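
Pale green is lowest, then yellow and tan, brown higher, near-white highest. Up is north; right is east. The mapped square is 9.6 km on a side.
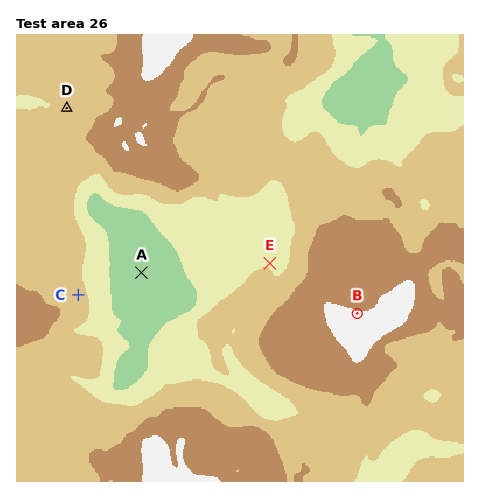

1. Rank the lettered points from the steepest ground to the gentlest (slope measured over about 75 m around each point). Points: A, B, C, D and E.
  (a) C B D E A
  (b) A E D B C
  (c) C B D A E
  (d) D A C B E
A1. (a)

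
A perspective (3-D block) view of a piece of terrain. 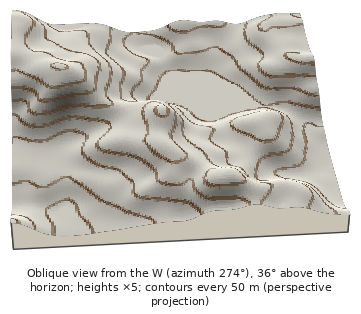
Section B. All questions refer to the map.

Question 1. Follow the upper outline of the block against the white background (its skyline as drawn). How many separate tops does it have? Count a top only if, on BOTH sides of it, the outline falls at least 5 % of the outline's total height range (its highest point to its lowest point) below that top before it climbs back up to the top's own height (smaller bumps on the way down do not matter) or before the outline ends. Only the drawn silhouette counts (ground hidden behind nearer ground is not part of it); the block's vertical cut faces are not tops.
2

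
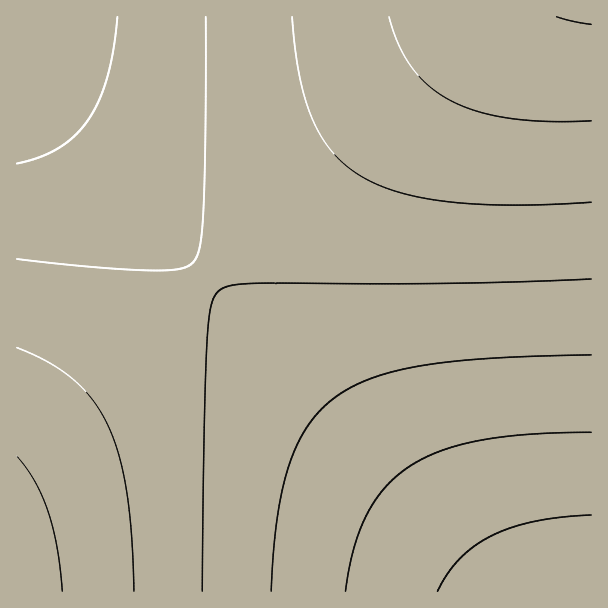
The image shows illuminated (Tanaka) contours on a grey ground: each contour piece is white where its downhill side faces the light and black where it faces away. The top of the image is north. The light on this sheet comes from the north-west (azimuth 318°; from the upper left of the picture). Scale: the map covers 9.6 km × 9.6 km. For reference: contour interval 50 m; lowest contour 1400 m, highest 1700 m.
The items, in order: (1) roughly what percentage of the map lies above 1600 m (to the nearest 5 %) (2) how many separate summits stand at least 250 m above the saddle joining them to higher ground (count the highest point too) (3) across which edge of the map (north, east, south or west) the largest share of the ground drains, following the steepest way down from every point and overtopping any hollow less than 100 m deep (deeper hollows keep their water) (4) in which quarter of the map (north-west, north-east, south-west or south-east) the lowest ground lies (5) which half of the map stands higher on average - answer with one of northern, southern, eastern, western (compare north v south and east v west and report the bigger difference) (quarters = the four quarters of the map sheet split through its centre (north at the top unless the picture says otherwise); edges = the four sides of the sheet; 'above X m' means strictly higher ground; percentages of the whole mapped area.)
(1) Roughly 20 % of the ground is higher than 1600 m.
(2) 1 summit rises at least 250 m above its surroundings.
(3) Most of the ground drains across the southern edge.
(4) The lowest point lies in the south-east quarter of the map.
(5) Taken as a whole, the northern half is higher than the southern.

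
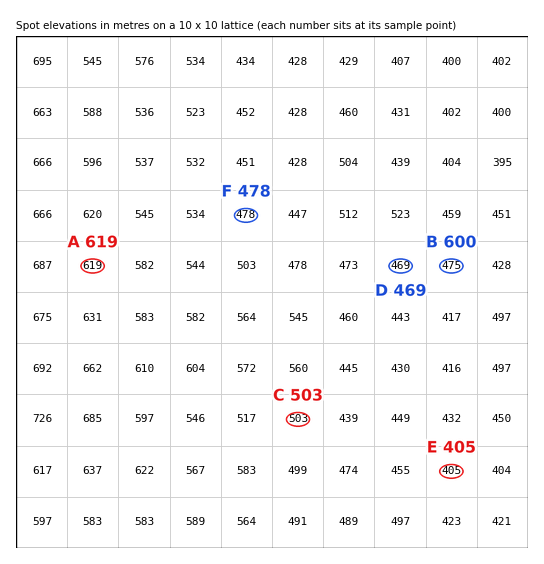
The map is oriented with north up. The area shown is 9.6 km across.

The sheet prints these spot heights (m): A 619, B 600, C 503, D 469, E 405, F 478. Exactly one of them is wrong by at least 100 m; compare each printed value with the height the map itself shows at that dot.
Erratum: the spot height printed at B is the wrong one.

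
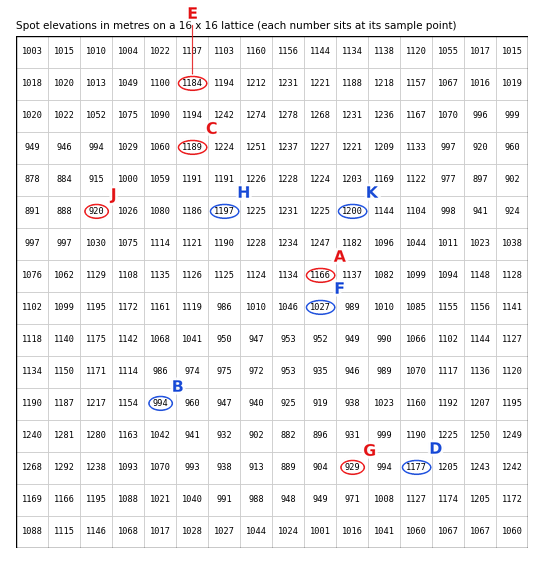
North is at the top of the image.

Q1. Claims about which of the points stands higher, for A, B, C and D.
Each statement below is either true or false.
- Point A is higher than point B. true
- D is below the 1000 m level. false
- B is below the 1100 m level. true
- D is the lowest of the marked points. false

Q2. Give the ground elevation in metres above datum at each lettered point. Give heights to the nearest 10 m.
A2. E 1180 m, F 1030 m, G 930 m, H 1200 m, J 920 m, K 1200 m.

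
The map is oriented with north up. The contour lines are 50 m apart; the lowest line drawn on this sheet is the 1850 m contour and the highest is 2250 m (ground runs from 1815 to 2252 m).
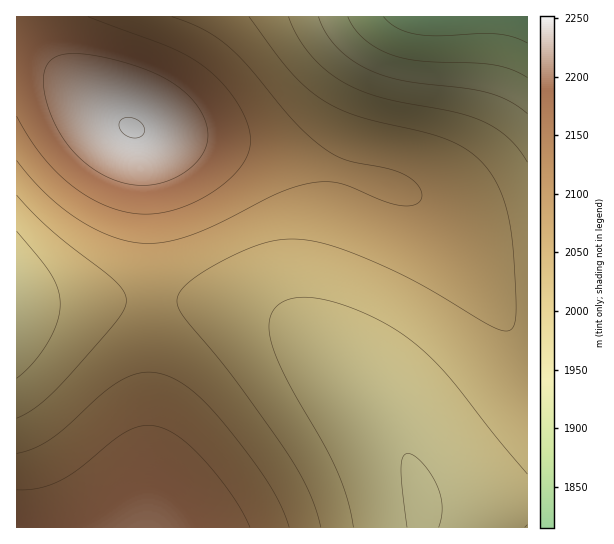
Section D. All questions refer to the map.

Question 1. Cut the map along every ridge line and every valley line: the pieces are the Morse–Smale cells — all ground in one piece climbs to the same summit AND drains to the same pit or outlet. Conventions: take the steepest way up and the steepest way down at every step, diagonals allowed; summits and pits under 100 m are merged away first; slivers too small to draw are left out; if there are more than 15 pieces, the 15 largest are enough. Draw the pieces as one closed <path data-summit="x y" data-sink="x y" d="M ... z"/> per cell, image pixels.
<path data-summit="131 127" data-sink="527 17" d="M527 16l-511 1 1 38 13 1 13 5 67 54 23 13 7 9 5 20 4 44 2 98 67 4 37 6 28 11 32 23 50 48 30 39 24 56 4 19 0 23 105-1z"/><path data-summit="146 527" data-sink="527 17" d="M179 300l-28 1-4 227 276-1 0-22-4-19-24-56-30-39-40-40-35-27-25-12-36-8z"/><path data-summit="146 527" data-sink="17 301" d="M150 300l-134 3 1 225 129 0 2-2z"/><path data-summit="131 127" data-sink="17 301" d="M25 55l-9 0 0 247 134-2 1-66-3-53-4-31-5-16-6-6-28-17-50-42-17-10z"/>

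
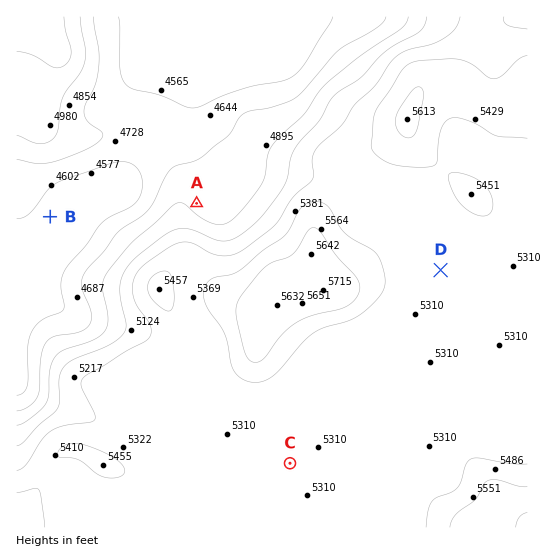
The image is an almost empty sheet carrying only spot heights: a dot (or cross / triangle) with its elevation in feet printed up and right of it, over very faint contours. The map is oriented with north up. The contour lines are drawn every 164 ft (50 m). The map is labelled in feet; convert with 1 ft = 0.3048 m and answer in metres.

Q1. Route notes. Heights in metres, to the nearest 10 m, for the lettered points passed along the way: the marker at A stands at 1490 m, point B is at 1370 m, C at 1620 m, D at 1620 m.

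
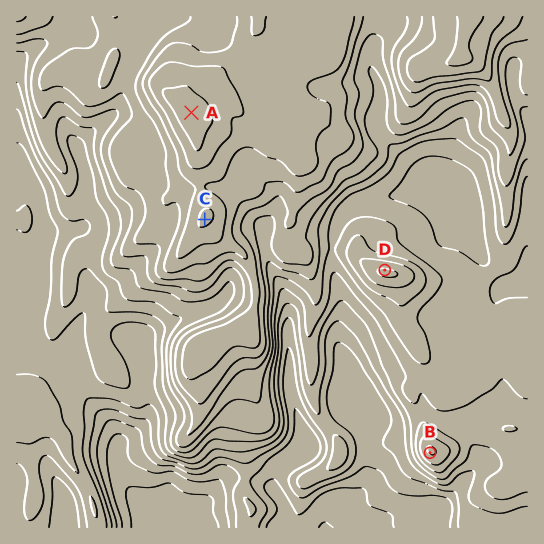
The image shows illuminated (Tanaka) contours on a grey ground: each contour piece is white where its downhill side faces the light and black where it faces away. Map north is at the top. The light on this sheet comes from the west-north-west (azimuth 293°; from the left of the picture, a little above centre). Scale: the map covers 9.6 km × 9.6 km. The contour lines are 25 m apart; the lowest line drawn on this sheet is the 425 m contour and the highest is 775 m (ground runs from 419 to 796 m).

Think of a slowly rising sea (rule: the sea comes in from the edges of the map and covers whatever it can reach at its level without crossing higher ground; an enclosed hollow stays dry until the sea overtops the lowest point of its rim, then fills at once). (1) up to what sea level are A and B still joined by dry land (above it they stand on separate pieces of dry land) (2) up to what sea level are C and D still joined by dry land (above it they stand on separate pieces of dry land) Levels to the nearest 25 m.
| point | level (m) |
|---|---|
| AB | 575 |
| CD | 600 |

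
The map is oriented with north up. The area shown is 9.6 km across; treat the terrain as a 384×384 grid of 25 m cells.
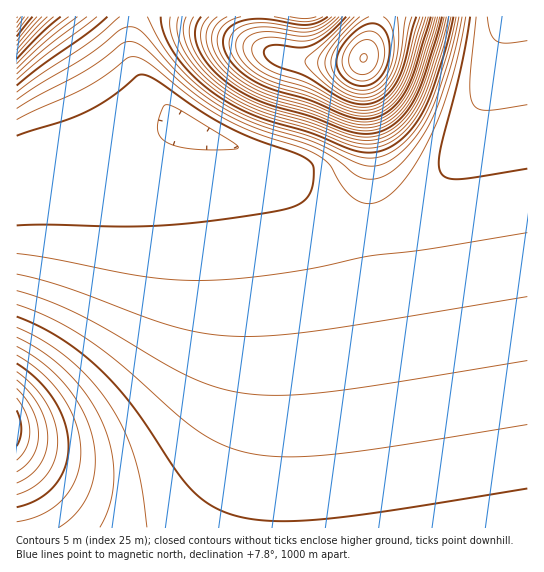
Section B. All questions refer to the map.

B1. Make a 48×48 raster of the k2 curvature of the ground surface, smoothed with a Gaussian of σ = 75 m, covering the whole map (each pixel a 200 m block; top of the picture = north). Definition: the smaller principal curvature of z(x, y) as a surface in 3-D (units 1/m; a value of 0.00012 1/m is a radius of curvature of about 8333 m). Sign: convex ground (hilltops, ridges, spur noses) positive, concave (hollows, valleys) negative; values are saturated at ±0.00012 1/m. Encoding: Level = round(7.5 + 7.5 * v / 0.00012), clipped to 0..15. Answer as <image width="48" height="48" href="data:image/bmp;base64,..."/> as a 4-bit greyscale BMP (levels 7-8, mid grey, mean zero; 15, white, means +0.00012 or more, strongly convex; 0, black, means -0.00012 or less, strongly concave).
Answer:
<image width="48" height="48" href="data:image/bmp;base64,Qk32BAAAAAAAAHYAAAAoAAAAMAAAADAAAAABAAQAAAAAAIAEAAATCwAAEwsAABAAAAAAAAAAAAAAABEREQAiIiIAMzMzAERERABVVVUAZmZmAHd3dwCIiIgAmZmZAKqqqgC7u7sAzMzMAN3d3QDu7u4A////AHd3d3d3d3d3d3d3d3d3d3d3d3d3d3d3d3d3d3d3d3d3d3d3d3d3d3d3d3d3d3d3d3d3d3d3d3d3d3d3d3d3d3d3d3d3d3d3d3d3d3d3d3d3d3d3d3d3d3d3d3d3d3d3d3d3d3d3d3d3d3d3d3d3d3d3d3d3d3d3d3d3d3d3d3d3d3d3d3d3d3d3d3d3d3d3d3d3d3d3d3d3d3d3d3d3d3d3d3d3d3d3d3d3d3d3d3d3d3d3d3d3d3d3d3d3d3d3d3d3d3d3d3d3d3d3d3d3d3d3d3d3d3d3d3d3d3d3d3d3d3d3d3d3d3d3d3d3d3d3d3d3d3d3d3d3d3d3d3d3d3d3d3d3d3d3d3d3d3d3d3d3d3d3d3d3d3d3d3d3d3d3d3d3d3d3d3d3d3d3d3d3d3d3d3d3d3d3d3d2d3d3d3d3d3d3d3d3d3d3d3d3d3d3d3ZmZ3d3d3d3d3d3d3d3d3d3d3d3d3d3d2ZmZ3d3d3d3d3d3d3d3d3d3d3d3d3d3d2ZmZ3d3d3d3d3d3d3d3d3d3d3d3d3d3d2Zmd3d3d3d3d3d3d3d3d3d3d3d3d3d3d2Znd3d3d3d3d3d3d3d3d3d3d3d3d3d3d2Z3d3d3d3d3d3d3d3d3d3d3d3d3d3d3d3d3d3d3d3d3d3d3d3d3d3d3d3d3d3d3d3d3d3d3d3d3d3d3d3d3d3d3d3d3d3d3d3d3d3d3d3d3d3d3d3d3d3d3d3d3d3d3d3d3d3d3d3d3d3d3d3d3d3d3d3d3d3d3d3d3d3d3d3d3d3d3d3d3d3d3d3d3d3d3d3d3d3d3d3d3d3d3d3d3d3d3d3d3d3d3d3d3d3d3d3d3d3d3d3d3d3d3d3d3d3d3d3d3d3d3d3d3d3d3d3d3d3d3d3d3d3d3d3d3d3d3d3d3d3d3d3d3d3d3d3d3d3d3d3d3d3d3d3d3d3d3d3d3d3d3d3d3d3d3d3d3d3d3d3d3d3d3d3d3dmZmZmZ3d3d3d3d3d3d3d3d3d3d3d3d3ZmZmZmZnd3d3d3d3d3d3d3d3d3d3d3d2ZmZmZVVmd3d3d3d3d3d3d3d3d3d3d3ZVQzRFVVVWd3d3d2d3d3d3d3d3d3d3ZCEAAAABIzRFZ3d3d2Z3d3d3d3d3d3ZCAAAAABERERI0Vnd3d2Znd3d3d3d3dkEAAAERIjMzMhATRnd3d1Zmd3d3d3d3UQAAEiM0RFVVUyAANWd3d0VmZ3d3d3djAAESNFZlVniIdkEAJGd3dzVmZnd3d3YgASNFZ4hlV6qqmGIAA1Z3dzRWZmd3d2IRI0VniZhlV6zMuoQAAkZ3dyNVZmZ3djEiNGeJqphkR77t3KYgATV3dxNFZmZnZCI0VniaqphkRq7u3LgwACVndxJFVmZmUzNFZ4maqphTNq7ty6lQABRndxI0VmZmQ0RWZ4maqphSJa3cuodiAANndyI0VWZlNEVWd4maqpdBFJu6mHZ0AAJXdzI0VVZkNEVWd4iZqpdBA4mYdlaGAAFGd0M0RFVUNEVWZ4iZmZcwAmd2VEeXEABGdw=="/>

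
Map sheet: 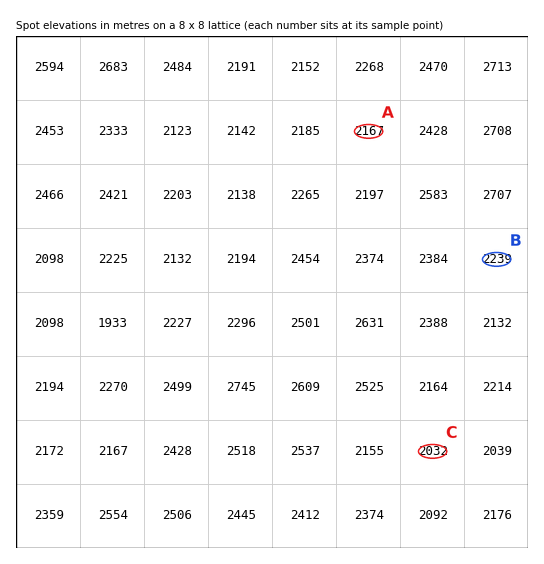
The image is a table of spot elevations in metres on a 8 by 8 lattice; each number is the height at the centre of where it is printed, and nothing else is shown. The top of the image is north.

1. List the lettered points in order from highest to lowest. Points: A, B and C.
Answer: B A C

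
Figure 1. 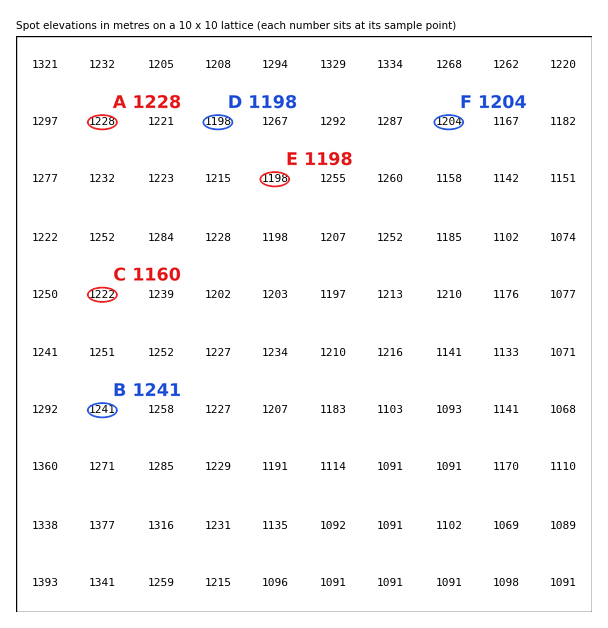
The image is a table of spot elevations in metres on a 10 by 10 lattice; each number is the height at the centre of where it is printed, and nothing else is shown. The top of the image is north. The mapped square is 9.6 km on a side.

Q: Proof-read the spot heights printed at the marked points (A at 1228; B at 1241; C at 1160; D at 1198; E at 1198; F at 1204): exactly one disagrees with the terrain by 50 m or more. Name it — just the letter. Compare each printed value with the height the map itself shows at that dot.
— C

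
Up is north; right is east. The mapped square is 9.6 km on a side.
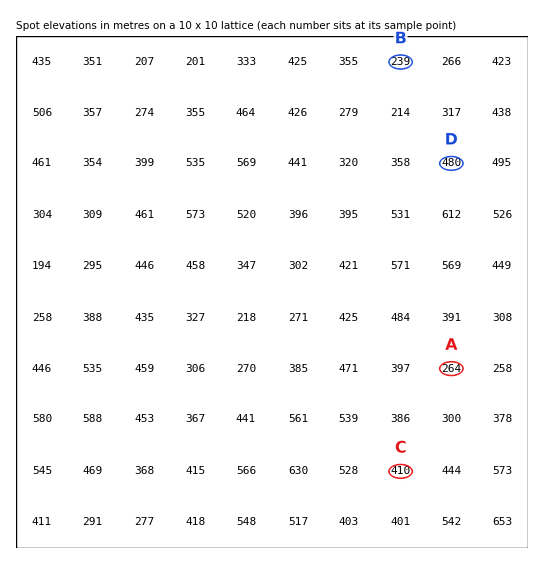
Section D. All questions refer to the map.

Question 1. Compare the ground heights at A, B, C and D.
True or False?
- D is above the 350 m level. True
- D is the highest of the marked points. True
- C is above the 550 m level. False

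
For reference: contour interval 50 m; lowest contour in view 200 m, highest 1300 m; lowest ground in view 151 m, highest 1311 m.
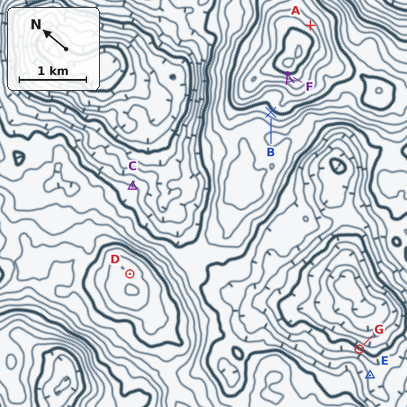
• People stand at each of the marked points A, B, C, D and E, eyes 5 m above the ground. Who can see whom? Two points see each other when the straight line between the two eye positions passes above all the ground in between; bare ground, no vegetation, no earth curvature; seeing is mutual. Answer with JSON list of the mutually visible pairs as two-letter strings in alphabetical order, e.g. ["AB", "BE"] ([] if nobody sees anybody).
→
["BC", "BD", "BE"]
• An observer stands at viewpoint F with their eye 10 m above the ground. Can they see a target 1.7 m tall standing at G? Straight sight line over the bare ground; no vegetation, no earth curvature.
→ yes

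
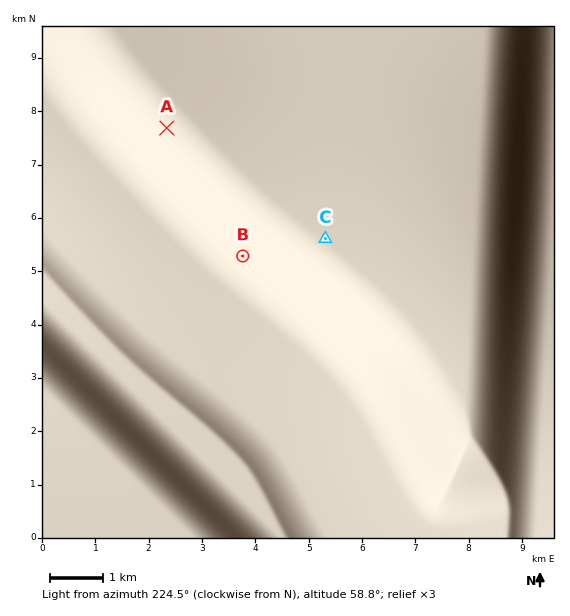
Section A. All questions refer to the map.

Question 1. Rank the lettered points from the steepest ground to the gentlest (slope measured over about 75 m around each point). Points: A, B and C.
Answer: B A C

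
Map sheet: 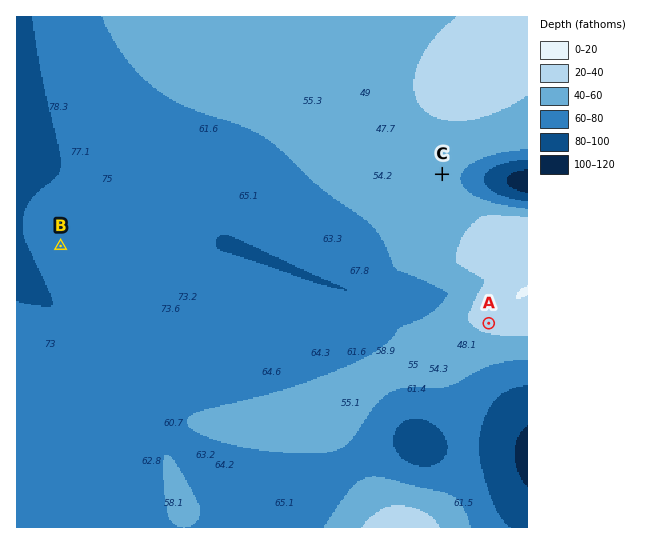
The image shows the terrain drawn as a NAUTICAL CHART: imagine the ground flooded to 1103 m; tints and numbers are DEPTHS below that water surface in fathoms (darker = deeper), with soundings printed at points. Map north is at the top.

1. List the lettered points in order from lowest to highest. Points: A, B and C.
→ B C A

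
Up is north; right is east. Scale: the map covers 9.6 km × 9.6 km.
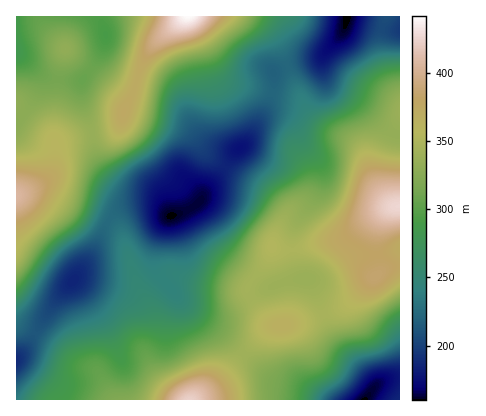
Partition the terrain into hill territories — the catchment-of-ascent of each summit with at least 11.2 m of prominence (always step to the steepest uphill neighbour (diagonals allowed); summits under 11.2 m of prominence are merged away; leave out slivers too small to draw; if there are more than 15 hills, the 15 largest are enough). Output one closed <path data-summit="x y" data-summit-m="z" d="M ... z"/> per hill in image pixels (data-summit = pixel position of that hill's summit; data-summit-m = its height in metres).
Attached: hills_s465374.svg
<path data-summit="400 206" data-summit-m="427" d="M348 18l-6 16-20 22-4 3-32 7-12 6 0 16-4 14-22 38-16 16-34 48-12 7-16 5-6 8-8 22-1 20 6 12 19 22 12 6 22 6 16-2 26-16 24-11 16-4 12 0 8 13 17 46 34 38 7 11 8-6 18-5 0-346-18-1z"/><path data-summit="188 16" data-summit-m="442" d="M400 16l-300 0 6 18-1 10-5 12-19 28 1 16 9 26 6 32 8 12 15 14 36 10 7 8 7 14 16-5 14-9 7-14 13-14 12-18 20-22 18-32 6-31 46-15 20-22 6-16 34 11 18 1z"/><path data-summit="190 400" data-summit-m="424" d="M152 204l-14 0-14 3-10 6-5 7-24 44-31 38-28 46-10 10 0 42 308 0-26-14-18-4-12-6-44-41-20-13-24-22-19-22-6-12 2-24 4-12 9-14-12-10z"/><path data-summit="16 196" data-summit-m="409" d="M30 63l-2 1 11 14 0 8-8 18-15 18 0 236 10-10 28-46 31-38 24-44 5-7 18-8 20-1 18 10-7-12-7-8-36-10-18-18-7-14-4-26-9-26 0-20-32-2z"/><path data-summit="282 326" data-summit-m="367" d="M308 279l-12 0-16 4-58 29-22-3-20-9 24 22 20 13 48 43 26 8 28 14 40 0 8-14-41-48-17-46z"/><path data-summit="66 48" data-summit-m="332" d="M100 16l-84 0 0 36 34 26 30 3 17-21 8-16 1-10z"/>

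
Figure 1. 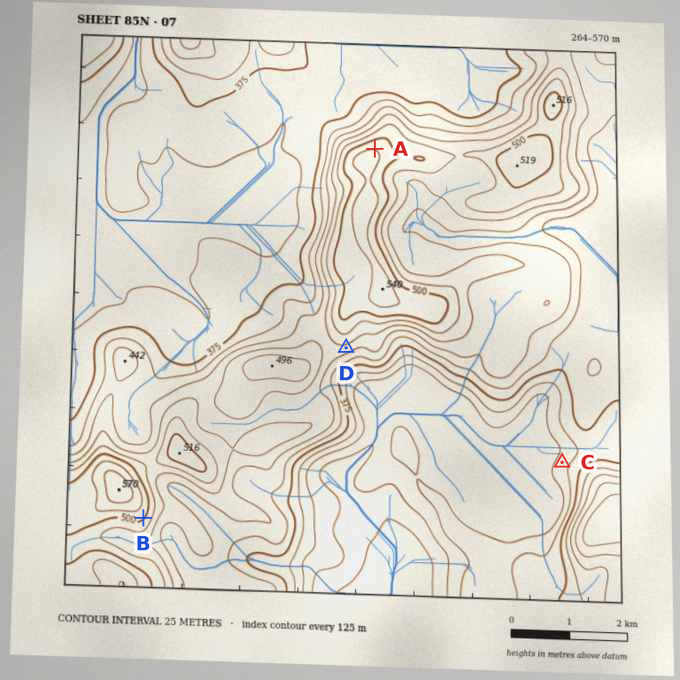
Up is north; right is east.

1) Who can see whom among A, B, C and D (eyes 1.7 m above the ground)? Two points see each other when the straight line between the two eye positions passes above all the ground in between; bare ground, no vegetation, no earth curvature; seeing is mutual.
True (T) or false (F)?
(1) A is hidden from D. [T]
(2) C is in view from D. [T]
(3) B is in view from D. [F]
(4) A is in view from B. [F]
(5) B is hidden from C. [F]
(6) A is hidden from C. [T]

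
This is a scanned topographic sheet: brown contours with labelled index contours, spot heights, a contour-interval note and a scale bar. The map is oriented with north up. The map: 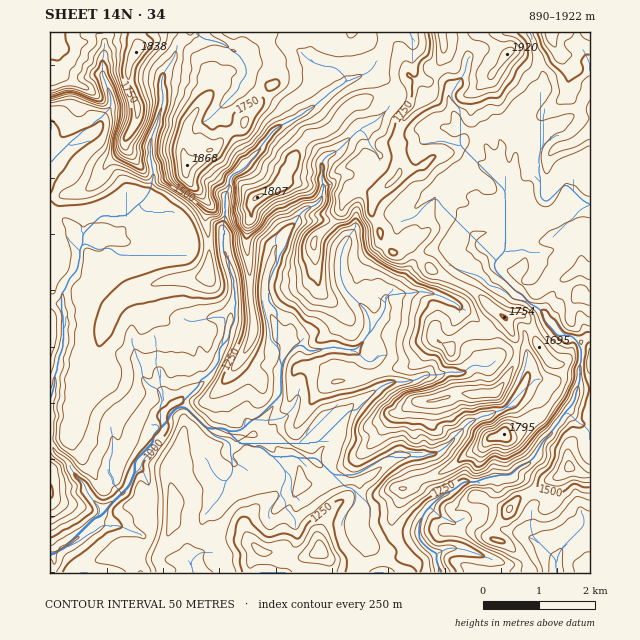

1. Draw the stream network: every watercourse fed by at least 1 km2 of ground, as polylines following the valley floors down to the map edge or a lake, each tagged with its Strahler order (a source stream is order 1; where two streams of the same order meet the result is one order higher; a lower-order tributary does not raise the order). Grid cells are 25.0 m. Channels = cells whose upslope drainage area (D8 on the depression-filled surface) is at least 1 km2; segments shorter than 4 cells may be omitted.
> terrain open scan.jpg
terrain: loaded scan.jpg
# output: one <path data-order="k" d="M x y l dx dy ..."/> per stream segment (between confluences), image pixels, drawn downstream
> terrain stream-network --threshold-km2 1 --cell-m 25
<path data-order="1" d="M560 551l-3 6 0 4-1 1 0 10"/><path data-order="1" d="M356 520l0-3 3-3 1-4 2 0 0-8-2-2 0-17-3 0-4-2"/><path data-order="3" d="M121 495l-19 15 0 4-15 17-1 0-13 12-6 2-3 0-11 10-3 0"/><path data-order="1" d="M114 485l7 7 0 3"/><path data-order="1" d="M226 481l6-6 0-4 1-2 0-7-5-5 0-6 8-8 0-3-3-3"/><path data-order="2" d="M353 481l-11 0-2-2-7 0 0-1-11-12-3 0-5-2-9-9"/><path data-order="2" d="M305 455l-5-3-7-5-3 0-6-3-3-3-5-3-12 0-5-3-12 0"/><path data-order="3" d="M233 437l-2-2-5 0-1-1-7 0-2-1-2 0-31-31-7 0"/><path data-order="3" d="M247 435l-1 2-13 0"/><path data-order="3" d="M171 405l-5 5-2 7-1 2 1 2 0 9-1 3-23 25 0 1-2 3 0 4-6 6-1 7-3 4-2 6-5 6"/><path data-order="1" d="M508 405l0 1-4 4-4 0-12 6-5 0-7 4-6 1-25 27-10 6-14 0-2 1-18 0-21 13-6 6-5 1-5 3-4 0-1 1-6 2"/><path data-order="3" d="M176 402l-2 0-3 3"/><path data-order="1" d="M143 376l0 3 6 6 4 3 3 0 15 15 0 2"/><path data-order="1" d="M457 372l-11 0-6 3-15 0-10 6-7 0-1 1-16 0-10 4-15 11-11 6-19 17-4 8 0 10-4 6-7 6 0 1-7 4-9 0"/><path data-order="2" d="M285 352l-4 7-1 9-2 1 0 27-1 1 0 3-11 16 0 1-10 11 0 2-9 5"/><path data-order="2" d="M371 328l-8 15-7 7-11 0-2-2-7 0-1-1-3 0-1 1-7 0-2 2-6 0-1 1-7 0-8-8-7 0-8 9"/><path data-order="1" d="M425 292l-10 0-1 1-14 0-2 2-8 0-5 4 0 10-4 8-8 9-2 2"/><path data-order="1" d="M340 265l0 11 2 2 0 4 4 8 20 20 3 6 0 3 2 4 0 5"/><path data-order="1" d="M142 241l-18 0-5-3-14 0"/><path data-order="2" d="M105 238l-3 0-5 3-7 0-2-1-2 1-8 0 0 4-1 2 0 15-1 2-2 11-8 8-3 6 0 10-1 1 0 7 2 5 0 32-1 1-1 7-3 5 0 11-4 7 0 11-2 2 0 4-1 1-2 6"/><path data-order="1" d="M516 227l-1-8-3-6-3 0"/><path data-order="3" d="M501 220l-10 11-13 3-5 6 0 5 1 3 13 13 0 3 1 1 2 6 28 28 7 1 6 5 7 2 8 9 4 7 2 0 4 4 3 6 5 5 10 0 2 2 2 0 3 3-1 39-2 1 0 5-1 1-1 8-3 6-3 3 0 3-6 5-2 6-2 0 0 1-6 6-2 6-10 10-3 5-1 7-9 9-11 5-3 3-3 6-22 0-2 1-5 0-5 3-15 0-6 6-19 11-13 13-7 15 0 8 4 8 14 12 0 6 2 1 0 3 1 1 1 6"/><path data-order="2" d="M509 213l-8 7"/><path data-order="1" d="M563 212l-6 4-17 0-5-3-11-10-5 0-10 10"/><path data-order="2" d="M515 200l-11 12 0 2-3 6"/><path data-order="1" d="M431 190l11-12 1 0 10-9 3-1 7 0 11-6 4 0 3 3 6 1 1 2 7 0 6 6"/><path data-order="2" d="M501 174l0 2 1 2 0 3 2 1 1 6 10 9 0 3"/><path data-order="2" d="M500 169l1 2 0 3"/><path data-order="1" d="M516 154l-1 3 0 15-1 2 0 21 2 2-1 3"/><path data-order="1" d="M360 130l-1 0-21 21-10 4-6 6 0 22 2 2 0 5-2 2 0 5-1 3-6 6-7 1-8 7-3 7-12 12-2 7-10 10 0 8-6 11-1 12-2 1 0 13 2 1 1 11 9 16 1 8 7 7 1 3 0 11"/><path data-order="1" d="M533 99l-5 6-7 4-7 7-3 1-2 3-7 7-2 6 0 8 1 2 0 9-1 2 0 15"/><path data-order="1" d="M449 92l0 8 3 5 0 4 1 1 1 6 12 14 4 1 17 16 3 7 7 7 0 5 3 3"/><path data-order="1" d="M242 83l4-4 0-12-6-10-7-7-2 0-5-5-5-2-9-2-1-1-6 0-5-4-6 0-3 2-8 0-5 5-4 15-11 16 0 4-1 1 1 24-1 2-2 8-1 1-2 10-2 4 0 3-3 5 0 4-2 1 0 20 2 1 0 4 1 2 0 11-1 2 0 5-2 2 0 2-4 7-8 9-2 4-5 7-2 4-8 9 0 1-6 6-8 0-2 1"/><path data-order="1" d="M346 82l-6 4-4 2-21 18-1 0-12 8-26 14-12 13-2 6-7 7 0 1-2 0-4 4 0 2-2 0-16 15-2 3 0 10-4 6 0 25-1 1 1 31 1 2 2 8 4 9 0 3 1 1 0 6 2 1 0 20-2 1-1 9-1 1 0 8-3 5 0 5-2 2-1 11-17 34-11 11-10 4-7 7-3 0-1 2"/><path data-order="1" d="M102 75l5 10 0 3 2 4 0 3 2 1 0 11-9 9-1 8-8 9-9 3-10 7-3 0-2 2-2 0-14 14-3 0"/>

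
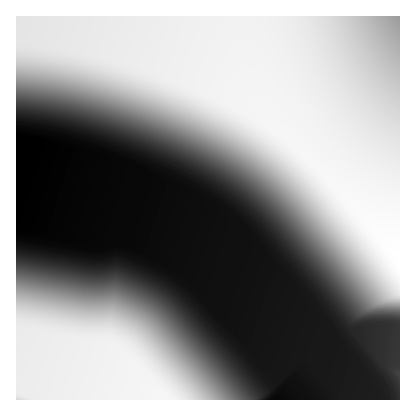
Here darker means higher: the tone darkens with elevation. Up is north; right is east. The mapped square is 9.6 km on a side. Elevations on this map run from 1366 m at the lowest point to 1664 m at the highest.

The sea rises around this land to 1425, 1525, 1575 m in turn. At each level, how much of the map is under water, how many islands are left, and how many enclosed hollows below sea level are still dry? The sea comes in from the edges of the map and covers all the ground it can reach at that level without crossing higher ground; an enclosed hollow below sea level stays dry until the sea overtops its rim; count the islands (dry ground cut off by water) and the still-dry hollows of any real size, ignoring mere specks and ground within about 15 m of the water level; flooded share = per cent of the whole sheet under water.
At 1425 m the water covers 40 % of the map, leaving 0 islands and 0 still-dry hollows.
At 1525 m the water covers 54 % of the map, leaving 0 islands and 0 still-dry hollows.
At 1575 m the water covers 59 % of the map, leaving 0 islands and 0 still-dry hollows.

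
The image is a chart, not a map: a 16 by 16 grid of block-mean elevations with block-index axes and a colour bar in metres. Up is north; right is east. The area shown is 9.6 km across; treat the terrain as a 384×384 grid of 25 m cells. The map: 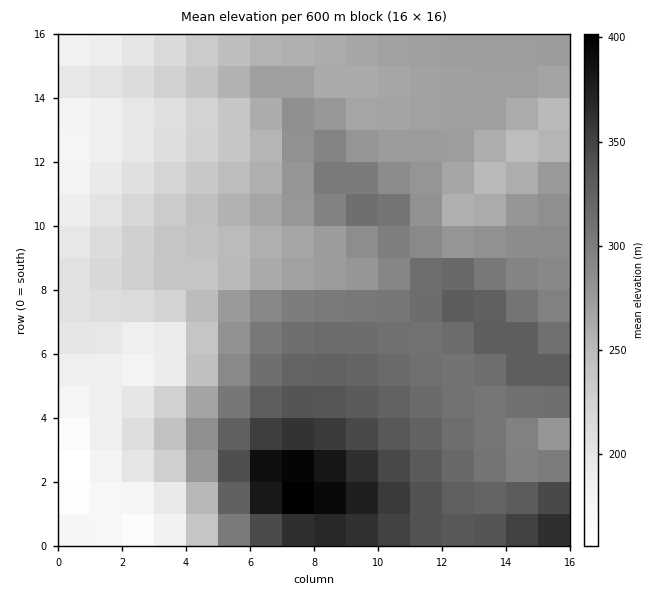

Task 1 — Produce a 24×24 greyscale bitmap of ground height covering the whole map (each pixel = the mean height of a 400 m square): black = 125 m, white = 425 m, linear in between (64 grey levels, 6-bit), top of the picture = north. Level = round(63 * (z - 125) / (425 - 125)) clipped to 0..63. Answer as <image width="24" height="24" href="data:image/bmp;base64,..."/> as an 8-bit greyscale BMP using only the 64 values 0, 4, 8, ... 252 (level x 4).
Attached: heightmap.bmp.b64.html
<image width="24" height="24" href="data:image/bmp;base64,Qk12BgAAAAAAADYEAAAoAAAAGAAAABgAAAABAAgAAAAAAEACAAATCwAAEwsAAAABAAAAAAAAAAAAAAEBAQACAgIAAwMDAAQEBAAFBQUABgYGAAcHBwAICAgACQkJAAoKCgALCwsADAwMAA0NDQAODg4ADw8PABAQEAAREREAEhISABMTEwAUFBQAFRUVABYWFgAXFxcAGBgYABkZGQAaGhoAGxsbABwcHAAdHR0AHh4eAB8fHwAgICAAISEhACIiIgAjIyMAJCQkACUlJQAmJiYAJycnACgoKAApKSkAKioqACsrKwAsLCwALS0tAC4uLgAvLy8AMDAwADExMQAyMjIAMzMzADQ0NAA1NTUANjY2ADc3NwA4ODgAOTk5ADo6OgA7OzsAPDw8AD09PQA+Pj4APz8/AEBAQABBQUEAQkJCAENDQwBEREQARUVFAEZGRgBHR0cASEhIAElJSQBKSkoAS0tLAExMTABNTU0ATk5OAE9PTwBQUFAAUVFRAFJSUgBTU1MAVFRUAFVVVQBWVlYAV1dXAFhYWABZWVkAWlpaAFtbWwBcXFwAXV1dAF5eXgBfX18AYGBgAGFhYQBiYmIAY2NjAGRkZABlZWUAZmZmAGdnZwBoaGgAaWlpAGpqagBra2sAbGxsAG1tbQBubm4Ab29vAHBwcABxcXEAcnJyAHNzcwB0dHQAdXV1AHZ2dgB3d3cAeHh4AHl5eQB6enoAe3t7AHx8fAB9fX0Afn5+AH9/fwCAgIAAgYGBAIKCggCDg4MAhISEAIWFhQCGhoYAh4eHAIiIiACJiYkAioqKAIuLiwCMjIwAjY2NAI6OjgCPj48AkJCQAJGRkQCSkpIAk5OTAJSUlACVlZUAlpaWAJeXlwCYmJgAmZmZAJqamgCbm5sAnJycAJ2dnQCenp4An5+fAKCgoAChoaEAoqKiAKOjowCkpKQApaWlAKampgCnp6cAqKioAKmpqQCqqqoAq6urAKysrACtra0Arq6uAK+vrwCwsLAAsbGxALKysgCzs7MAtLS0ALW1tQC2trYAt7e3ALi4uAC5ubkAurq6ALu7uwC8vLwAvb29AL6+vgC/v78AwMDAAMHBwQDCwsIAw8PDAMTExADFxcUAxsbGAMfHxwDIyMgAycnJAMrKygDLy8sAzMzMAM3NzQDOzs4Az8/PANDQ0ADR0dEA0tLSANPT0wDU1NQA1dXVANbW1gDX19cA2NjYANnZ2QDa2toA29vbANzc3ADd3d0A3t7eAN/f3wDg4OAA4eHhAOLi4gDj4+MA5OTkAOXl5QDm5uYA5+fnAOjo6ADp6ekA6urqAOvr6wDs7OwA7e3tAO7u7gDv7+8A8PDwAPHx8QDy8vIA8/PzAPT09AD19fUA9vb2APf39wD4+PgA+fn5APr6+gD7+/sA/Pz8AP39/QD+/v4A////ACwsJCAgNFh8nLDAxMjIxLy4tLCwtLzIzCQoJCQkOFiAqMDU3NzUzMS8tKysrLS8xBgkLCw0RGSMtNjs7Ojc0MS4sKikpKiwuBQkMDhEWHScwODs6ODUyMC0rKSgmJSUoBgoNERUZICcuMzU1NDIwLiwqKCcmIyAfBwsOERUaICUrLjAwMC8tLCopKCcmJSMhCQwOEBMXHSMoKy0tLSwrKikoJyYmJicmDA0NDQ4TGiAlKCorKysqKSgoJyYnKCoqDg4NCwoOFh4jJygpKSkpKCgnJycoKywqDxAPDQsOFh0iJScoKCgoKCcnJykrLConEBEREBASGB0iJCYnJycnJycnKSsrKSclERITExQWGR0gIiMkJSUlJScpKyspJiQjERIUFRcYGBkcHh8gICEhIyYpKigmJCMjEBIUFRcYFxcZGxwdHR4fIiQlJSQjIyIiDxETFRcYGRobHB4fICEkJSQhHx8hIiIiDQ8RExUXGRscHh8gIyYoJyQgHBweICEiDA4QEhQWGBobHR4hJCcnJSIgHRsbHiAhCw0PEBIUFhgaGx4hJSYkIiEgHxwaGx4gCgwODxETFRcYGh4iJCMgHx8fHx4bGRocCgwNDxASFBYYGh4iIiAeHh8fHx8dGxoaDA0ODxESFBYZHCAiIB4dHh4eHx8fHhwaDw8QEhMVFxkcHiAfHh0dHR4eHh8fHx4dDxAREhQWGBocHR0dHB0dHh4eHx8fHx8fCwsNDhATFRcZGhscHR0eHx8fHx8fHx8fA=="/>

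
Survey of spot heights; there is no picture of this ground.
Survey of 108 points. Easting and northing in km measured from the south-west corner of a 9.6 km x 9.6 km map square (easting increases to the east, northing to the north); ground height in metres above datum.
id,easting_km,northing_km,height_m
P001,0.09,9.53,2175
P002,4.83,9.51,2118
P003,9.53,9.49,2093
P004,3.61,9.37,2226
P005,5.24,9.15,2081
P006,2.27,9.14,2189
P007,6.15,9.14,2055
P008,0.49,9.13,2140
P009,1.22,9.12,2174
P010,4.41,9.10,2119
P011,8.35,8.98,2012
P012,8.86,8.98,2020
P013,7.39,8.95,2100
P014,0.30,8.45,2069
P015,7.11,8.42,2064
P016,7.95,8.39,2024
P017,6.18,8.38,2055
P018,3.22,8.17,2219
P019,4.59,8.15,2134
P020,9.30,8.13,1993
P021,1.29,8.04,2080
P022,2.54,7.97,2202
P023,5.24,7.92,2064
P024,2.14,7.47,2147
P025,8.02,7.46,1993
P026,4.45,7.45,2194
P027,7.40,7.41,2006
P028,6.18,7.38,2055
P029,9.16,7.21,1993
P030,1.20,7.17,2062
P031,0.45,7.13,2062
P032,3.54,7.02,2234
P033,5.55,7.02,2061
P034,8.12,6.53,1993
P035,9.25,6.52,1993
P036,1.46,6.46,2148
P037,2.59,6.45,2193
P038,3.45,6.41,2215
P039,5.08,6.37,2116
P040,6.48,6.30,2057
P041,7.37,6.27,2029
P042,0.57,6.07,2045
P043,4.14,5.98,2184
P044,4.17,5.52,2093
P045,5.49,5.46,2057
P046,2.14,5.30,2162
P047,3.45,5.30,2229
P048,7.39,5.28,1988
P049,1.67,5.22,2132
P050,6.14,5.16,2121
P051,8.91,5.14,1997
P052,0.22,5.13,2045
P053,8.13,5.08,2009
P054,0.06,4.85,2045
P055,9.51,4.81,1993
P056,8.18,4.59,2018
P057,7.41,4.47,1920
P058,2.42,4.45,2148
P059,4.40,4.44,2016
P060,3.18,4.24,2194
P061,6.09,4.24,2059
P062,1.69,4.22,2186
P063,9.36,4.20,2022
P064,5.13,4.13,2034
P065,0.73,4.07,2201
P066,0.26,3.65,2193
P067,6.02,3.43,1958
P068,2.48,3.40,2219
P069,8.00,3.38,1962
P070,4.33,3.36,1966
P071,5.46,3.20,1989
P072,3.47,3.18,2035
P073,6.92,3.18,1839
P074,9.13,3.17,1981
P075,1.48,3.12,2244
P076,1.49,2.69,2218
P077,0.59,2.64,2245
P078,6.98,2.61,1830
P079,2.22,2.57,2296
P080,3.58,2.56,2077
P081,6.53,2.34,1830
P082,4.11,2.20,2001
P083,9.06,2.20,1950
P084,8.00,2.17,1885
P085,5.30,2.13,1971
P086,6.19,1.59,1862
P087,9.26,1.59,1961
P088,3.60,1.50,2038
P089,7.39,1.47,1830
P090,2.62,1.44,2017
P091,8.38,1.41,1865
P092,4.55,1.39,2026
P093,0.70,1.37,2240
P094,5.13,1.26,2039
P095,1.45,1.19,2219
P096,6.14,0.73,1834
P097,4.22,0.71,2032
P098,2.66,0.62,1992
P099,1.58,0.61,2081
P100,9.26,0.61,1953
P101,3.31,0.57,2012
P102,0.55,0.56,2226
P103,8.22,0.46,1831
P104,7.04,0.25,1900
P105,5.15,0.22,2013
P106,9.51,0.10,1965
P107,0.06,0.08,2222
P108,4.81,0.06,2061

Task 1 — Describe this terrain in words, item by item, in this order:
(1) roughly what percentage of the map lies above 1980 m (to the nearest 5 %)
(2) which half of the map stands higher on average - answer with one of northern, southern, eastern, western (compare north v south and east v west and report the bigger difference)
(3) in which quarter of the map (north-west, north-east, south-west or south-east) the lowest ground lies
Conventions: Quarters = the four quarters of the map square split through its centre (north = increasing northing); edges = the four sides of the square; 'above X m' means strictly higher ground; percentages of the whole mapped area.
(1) Roughly 80 % of the ground is higher than 1980 m.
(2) Taken as a whole, the western half is higher than the eastern.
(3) Look to the south-east quarter for the lowest ground.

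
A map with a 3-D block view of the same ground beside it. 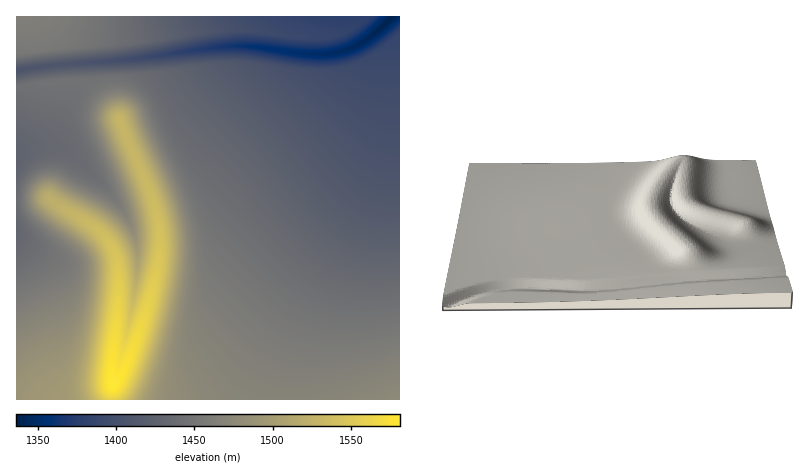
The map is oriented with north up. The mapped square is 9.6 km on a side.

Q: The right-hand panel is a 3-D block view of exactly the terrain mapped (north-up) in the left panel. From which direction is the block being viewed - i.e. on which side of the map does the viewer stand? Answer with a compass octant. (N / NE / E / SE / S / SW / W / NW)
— N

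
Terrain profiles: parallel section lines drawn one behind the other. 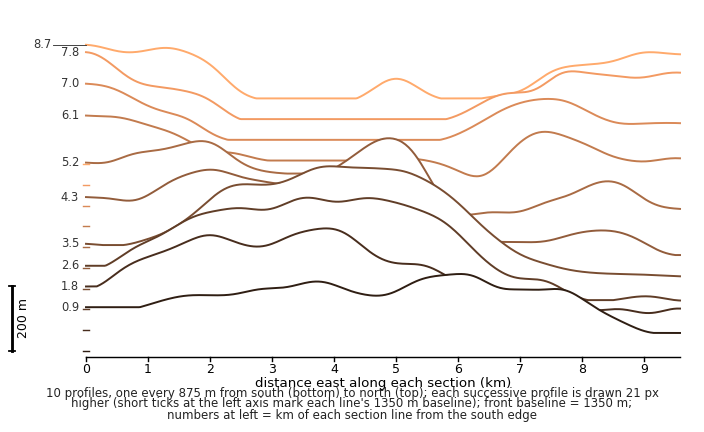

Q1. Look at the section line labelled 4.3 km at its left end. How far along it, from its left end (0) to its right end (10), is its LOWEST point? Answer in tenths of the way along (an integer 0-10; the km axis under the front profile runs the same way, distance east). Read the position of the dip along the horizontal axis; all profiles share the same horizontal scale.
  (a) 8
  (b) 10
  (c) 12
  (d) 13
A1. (b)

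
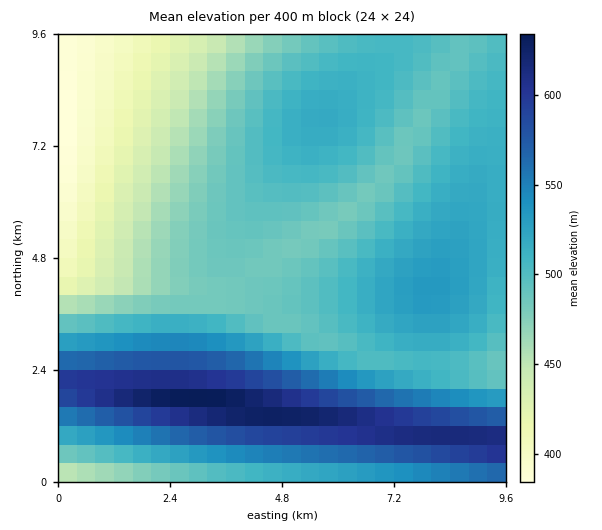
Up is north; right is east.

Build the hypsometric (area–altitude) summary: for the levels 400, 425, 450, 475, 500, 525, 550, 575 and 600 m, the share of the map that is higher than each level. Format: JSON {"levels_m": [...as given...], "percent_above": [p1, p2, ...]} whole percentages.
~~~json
{"levels_m": [400, 425, 450, 475, 500, 525, 550, 575, 600], "percent_above": [96, 91, 86, 79, 55, 27, 19, 13, 7]}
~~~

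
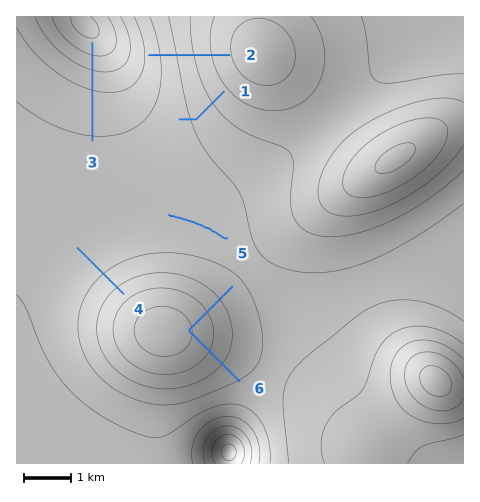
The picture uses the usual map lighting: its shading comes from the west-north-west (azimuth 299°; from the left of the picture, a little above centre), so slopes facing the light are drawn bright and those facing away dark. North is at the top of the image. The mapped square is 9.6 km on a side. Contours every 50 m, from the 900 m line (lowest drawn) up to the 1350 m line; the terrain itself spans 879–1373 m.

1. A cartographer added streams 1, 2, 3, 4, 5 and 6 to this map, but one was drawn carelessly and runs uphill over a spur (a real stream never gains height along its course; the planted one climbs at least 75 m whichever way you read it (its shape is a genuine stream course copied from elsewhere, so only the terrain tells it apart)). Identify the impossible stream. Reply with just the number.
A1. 6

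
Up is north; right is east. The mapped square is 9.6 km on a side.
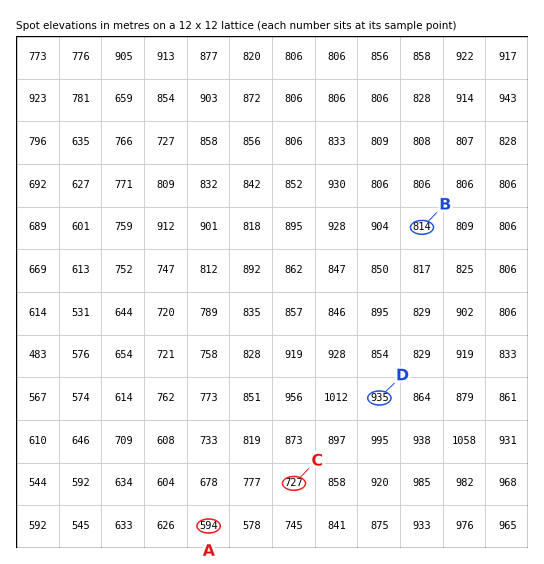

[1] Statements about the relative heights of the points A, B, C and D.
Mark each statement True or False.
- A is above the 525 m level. True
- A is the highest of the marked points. False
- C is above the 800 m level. False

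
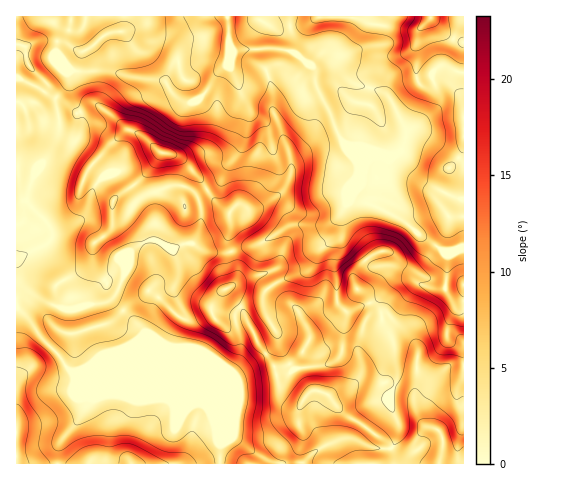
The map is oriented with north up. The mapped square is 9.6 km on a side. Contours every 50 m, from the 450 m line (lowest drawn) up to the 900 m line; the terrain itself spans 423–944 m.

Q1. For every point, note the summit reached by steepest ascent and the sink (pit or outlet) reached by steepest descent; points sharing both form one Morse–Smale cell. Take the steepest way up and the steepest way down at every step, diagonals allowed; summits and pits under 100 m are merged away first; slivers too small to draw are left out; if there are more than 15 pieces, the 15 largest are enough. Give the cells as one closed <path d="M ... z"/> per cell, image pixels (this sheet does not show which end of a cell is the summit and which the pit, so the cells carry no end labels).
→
<path d="M290 16l-274 1 0 290 13 12 13 20 16 15 13 18 13-4 33 0 85 35 7 7 7 15 1 10 3 7 1 22 242 0 0-216-19 4-45-34-25-13-20-7-2-2 2-11-12 28-14 11-36 1-34 20-30 8-21-1-14-8-8 0-12 5-14-8-9-1-11 5-7 6-8 15-34-44-10-1-6 2 11-8 7-23 12-17-29-23-9 0-20 7 8-8 17-7 9-12 1-17-9-18-4-19 2-7 41 0 23 7 28 2 17 19 7 3 7 0 11-7 12-20 11-9 2-6 4 14 10 8 7 0 23-9 8 0 11 4 6-1 10-13-16-11 2-13-4-11z"/><path d="M229 60l-2 6-11 9-12 20-11 7-7 0-7-3-17-19-28-2-23-7-41 0-2 2 4 24 9 18-1 17-9 12-17 7-6 7 18-6 9 0 29 23-10 12-7 23-8 11 9 0 7 6 29 39 6-13 9-8 11-5 9 1 14 8 12-5 8 0 14 8 21 1 30-8 34-20 36-1 9-6 7-9 14-35 0-12-7-15-9-7-5-8-6-17-15-30-2-17-6-4-10 12-4 1-21-4-23 9-7 0-10-8z"/><path d="M463 16l-173 1 0 11 4 11-2 13 2 1 15 12 14-12 10 3 16 24 8 5 29 9 20 35-3 18-6 7-15 0-24-8-8 0 9 22-5 12-2 16 47 22 45 34 8 0 12-4z"/><path d="M17 308l0 156 203-1 0-21-3-7-1-10-7-15-7-7-85-35-33 0-13 4-13-18-16-15-13-20z"/><path d="M327 53l-6 1-10 12 4 4 0 10 3 11 13 24 11 25 7 6 9 0 24 8 17-2 5-8 2-15-18-33-9-5-22-6-8-5-6-7-6-13z"/>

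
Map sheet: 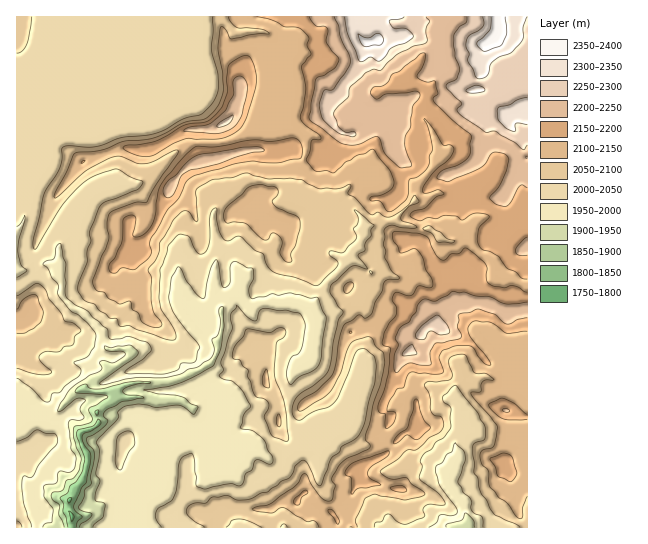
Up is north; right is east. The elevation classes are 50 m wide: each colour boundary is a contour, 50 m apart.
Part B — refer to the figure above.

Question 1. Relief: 1790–2390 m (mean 2090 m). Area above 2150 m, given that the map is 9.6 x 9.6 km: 22.4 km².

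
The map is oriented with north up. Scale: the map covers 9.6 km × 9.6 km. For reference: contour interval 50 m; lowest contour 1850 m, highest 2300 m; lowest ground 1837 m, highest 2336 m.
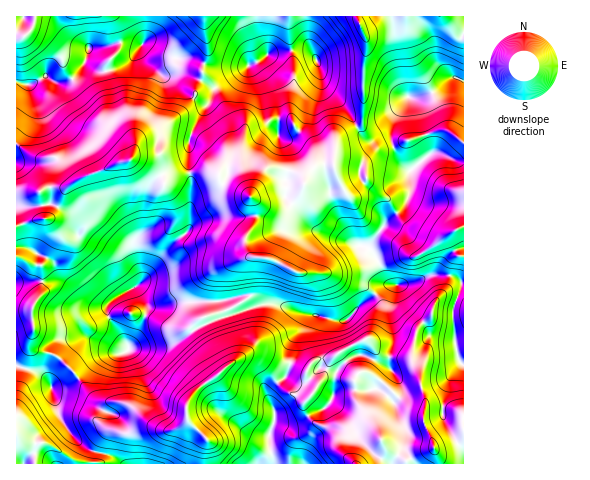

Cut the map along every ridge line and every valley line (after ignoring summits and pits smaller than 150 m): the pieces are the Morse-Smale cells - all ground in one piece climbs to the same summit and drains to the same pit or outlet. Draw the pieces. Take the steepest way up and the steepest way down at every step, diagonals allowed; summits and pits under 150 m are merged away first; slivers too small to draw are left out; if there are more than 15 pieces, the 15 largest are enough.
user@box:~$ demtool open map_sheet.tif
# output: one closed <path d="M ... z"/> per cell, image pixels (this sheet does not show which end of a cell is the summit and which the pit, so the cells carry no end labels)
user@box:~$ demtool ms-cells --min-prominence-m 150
<path d="M448 275l-17 0-25 9-21 2-13 11-11 7-15 16-12 0-19-5-7 0-30-11-15 0-8 2-7-10-9 0-21 6-38 0-18 4-11 0-17-19-18 10-9 9 0 7 5 10 16 24-3 5-5 1-26-14-11-1-13 7-19 23-2 6 1 10-12-12-22-5 0 96 447 1 1-180-5-6z"/><path d="M356 127l-19 11-4 26-17 1-10 10-1 7-1-3-9-7-26-4-7 6-12 23-27-13-5-9-8-3-39 3-7 4-3-6-9-9-14-6-18 4-16 8-19 6-19 12-20 0-7 4-22 0-1 173 24 8 9 9 0-8 2-6 19-23 13-7 11 1 26 14 5-1 3-5-16-24-5-10 0-7 9-9 18-10 17 19 11 0 18-4 38 0 21-6 9 0 7 10 8-2 15 0 26 10 30 6 12 0 3-2 12-14 11-7 11-10 6-2-5-8-6-17-12-12 5-3 15-24 18-14 6-14 0-22-8-6-8-15-4-12 2-9-18 11-6 0z"/><path d="M139 49l-12 15-14 6-11 2-18-9-6 11-12 8-11 0-9-6-17 9-13-2 1 109 22 0 7-4 20 0 19-12 19-6 16-8 18-4 14 6 9 9 3 6 7-4 39-3 8 3 5 9 27 13 12-23 7-6 26 4 9 7 1 3 1-7 10-10 17-1 4-26 20-12-14-22-19-19-6-22-3-7-8-6-37 3-52 33-5 1-32-15-13 4-8-2-18-15z"/><path d="M456 78l-7 1-10 11-9 4-12 4-9-2-16 27-3 15 10 23 10 10 0 22-6 14-18 14-15 24-5 3 12 12 7 19 5 5 16 0 25-9 23 1 10 7 0-201z"/><path d="M306 16l-161 0 1 23-6 9-13-5-38 5-4 14 12 9 12 0 18-7 12-15 3 10 20 17 19-4 35 15 54-34 37-3 6 4-5-14z"/><path d="M463 16l-105 1 8 21 1 10-3 15-2 59-5 5 8 11 9 2 15-8 6-16 14-20 9 2 12-4 9-4 13-12 12 3z"/><path d="M144 16l-109 0-3 12-7 8-9 3 0 43 13 3 17-9 9 6 11 0 12-8 8-14 3-12 19-2 8-3 11 0 13 3 6-7z"/><path d="M357 16l-51 1 2 23 10 23 5 20 24 27 9 16 5-2 1-2 2-59 3-15-1-10z"/><path d="M34 16l-18 1 1 21 8-2 7-8z"/>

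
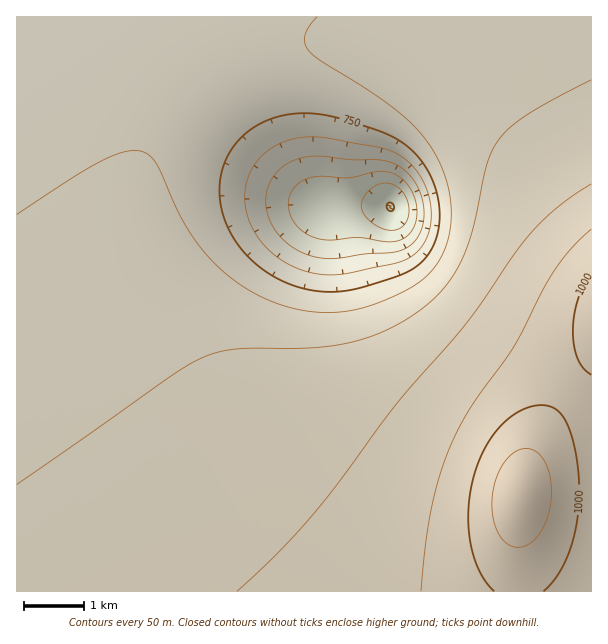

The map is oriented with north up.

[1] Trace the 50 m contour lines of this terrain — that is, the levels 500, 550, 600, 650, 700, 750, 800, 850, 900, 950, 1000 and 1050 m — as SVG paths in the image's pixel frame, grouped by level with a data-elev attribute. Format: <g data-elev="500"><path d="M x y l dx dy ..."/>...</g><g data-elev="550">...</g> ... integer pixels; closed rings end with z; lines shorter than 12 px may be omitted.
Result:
<g data-elev="500"><path d="M389 211l-2-5 0-2 3-2 3 2 1 5-2 2z"/></g><g data-elev="550"><path d="M387 230l-9-3-8-6-6-6-3-8 2-7 6-9 8-6 7-2 9 2 8 5 5 8 3 11-1 9-4 7-8 5z"/></g><g data-elev="600"><path d="M387 242l-28-5-33 3-17-5-11-8-7-11-3-12 3-12 9-10 14-5 36 1 30-7 9 1 7 3 9 7 8 11 4 13 0 12-4 10-6 8-9 5z"/></g><g data-elev="650"><path d="M324 258l-15-3-15-7-12-9-10-14-5-13-1-15 4-14 8-12 7-6 9-5 11-3 12-1 34 4 33 1 12 4 11 7 11 16 6 19-2 20-8 15-9 7-10 3-30 2-27 4z"/></g><g data-elev="700"><path d="M326 275l-20-4-19-8-17-12-13-15-9-18-3-18 2-18 7-16 9-11 12-9 15-6 16-3 20 1 51 9 13 4 11 5 9 7 8 10 7 12 4 12 2 13 0 12-3 12-5 10-10 12-14 6-52 12z"/></g><g data-elev="750"><path d="M320 291l-17-3-16-5-16-8-15-11-13-13-10-14-7-15-5-15-2-16 2-15 4-14 7-13 10-12 12-10 15-7 15-5 21-2 22 2 41 12 25 10 15 10 14 14 10 18 6 18 2 19-3 20-7 16-11 13-18 10-39 12-21 4z"/></g><g data-elev="800"><path d="M317 17l-8 10-4 9 0 8 4 7 13 11 56 35 29 22 22 25 8 14 7 15 5 16 2 17 0 16-3 17-5 13-7 14-10 10-10 9-18 9-24 10-18 6-18 2-20 0-19-2-20-6-18-7-16-9-15-11-27-26-22-33-25-54-7-9-9-4-17 1-22 9-30 18-54 35"/></g><g data-elev="850"><path d="M591 80l-64 35-17 12-11 13-7 10-5 14-14 64-12 33-8 15-11 14-11 12-15 11-35 19-34 11-38 5-73 1-17 3-16 5-32 19-154 108"/></g><g data-elev="900"><path d="M591 184l-33 23-28 27-17 21-44 65-74 85-75 101-38 42-45 43"/></g><g data-elev="950"><path d="M591 229l-19 19-17 22-13 21-27 54-42 59-18 33-13 31-9 35-7 39-5 49"/></g><g data-elev="1000"><path d="M543 591l15-17 12-25 7-28 2-32-3-36-8-28-5-9-6-6-8-4-7-1-11 1-10 5-11 6-10 9-8 11-8 13-11 29-5 33 3 31 3 15 6 14 6 10 8 9"/><path d="M591 272l-7 13-6 15-4 15-1 17 1 15 4 12 6 10 7 6"/></g><g data-elev="1050"><path d="M512 546l6 1 6-1 11-7 9-14 6-18 1-21-3-18-8-13-10-6-12 1-11 9-9 14-5 16-1 18 3 18 7 14z"/></g>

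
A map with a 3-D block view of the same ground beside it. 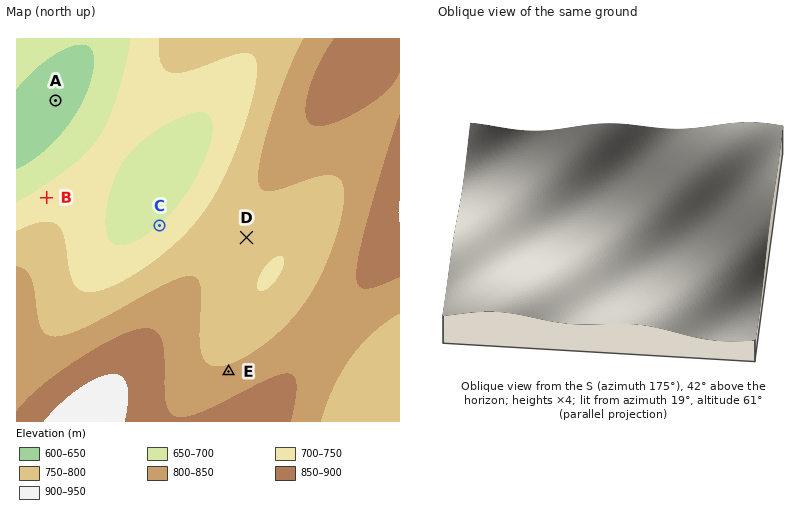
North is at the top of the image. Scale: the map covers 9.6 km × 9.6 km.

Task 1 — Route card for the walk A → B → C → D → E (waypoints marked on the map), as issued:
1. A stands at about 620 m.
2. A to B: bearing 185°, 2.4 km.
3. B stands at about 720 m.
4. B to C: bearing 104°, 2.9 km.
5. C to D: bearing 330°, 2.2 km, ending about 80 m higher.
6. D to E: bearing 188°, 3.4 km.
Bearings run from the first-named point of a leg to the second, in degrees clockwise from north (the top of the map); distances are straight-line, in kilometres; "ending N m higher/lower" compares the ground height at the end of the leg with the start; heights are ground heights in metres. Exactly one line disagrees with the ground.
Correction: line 5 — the bearing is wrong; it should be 098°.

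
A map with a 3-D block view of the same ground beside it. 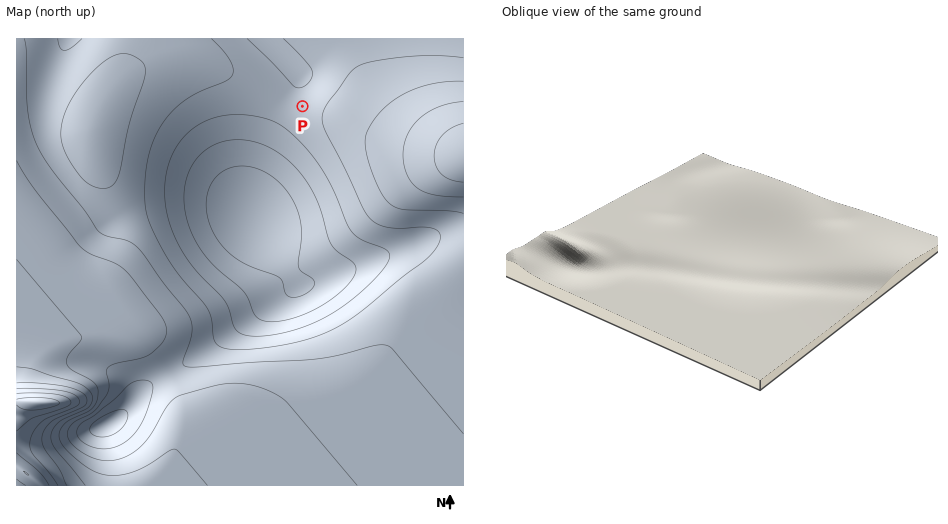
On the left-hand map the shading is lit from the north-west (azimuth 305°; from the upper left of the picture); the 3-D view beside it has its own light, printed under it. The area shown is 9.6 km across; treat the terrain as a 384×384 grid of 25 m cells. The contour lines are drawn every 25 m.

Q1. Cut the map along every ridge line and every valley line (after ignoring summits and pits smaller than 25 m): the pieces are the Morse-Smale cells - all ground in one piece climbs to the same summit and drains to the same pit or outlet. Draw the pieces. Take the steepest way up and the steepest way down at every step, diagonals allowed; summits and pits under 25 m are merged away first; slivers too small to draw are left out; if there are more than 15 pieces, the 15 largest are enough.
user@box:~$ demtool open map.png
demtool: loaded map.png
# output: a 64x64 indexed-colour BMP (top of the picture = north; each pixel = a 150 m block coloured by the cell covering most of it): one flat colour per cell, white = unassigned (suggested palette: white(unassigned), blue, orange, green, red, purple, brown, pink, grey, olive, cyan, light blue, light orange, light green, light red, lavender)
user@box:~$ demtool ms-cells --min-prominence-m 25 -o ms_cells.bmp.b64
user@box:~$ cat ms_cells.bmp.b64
<image width="64" height="64" href="data:image/bmp;base64,Qk12CAAAAAAAAHYAAAAoAAAAQAAAAEAAAAABAAQAAAAAAAAIAAATCwAAEwsAABAAAAAAAAAA////ALR3HwAOf/8ALKAsACgn1gC9Z5QAS1aMAMJ34wB/f38AIr28AM++FwDox64AeLv/AIrfmACWmP8A1bDFAFVURERERERDMzMRERERERERERERERERERERERERERERVUREREREREMzMzERERERERERERERERERERERERERERFUREREREREQzMzMREREREREREREREREREREREREREREURERERERERDMzMzERERERERERERERERERERERERERERRERERERERDMzMzMRERERERERERERERERERERERERERFEREREREREMzMzMzERERERERERERERERERERERERERETMzNEREREQzMzMzMRERERERERERERERERERERERERERMzMzMzREQzMzMzMzEREREREREREREREREREREREREREzMzMzMzNDMzMzMzMRERERERERERERERERERERERERETMzMzMzMzMzMzMzMxERERERERERERERERERERERERERMzMzMzMzMzMzMzMzEREREREREREREREREREREREREREzMzMzMzMzMzMzMzMREREREREREREREREREREREREREREzMzMzMzMzMzMzMRERERERERERERERERERERERERERETMzMzMzMzMzMzMxERERERERERERERERERERERERERERMzMzMzMzMzMzMxERERERERERERERERERERERERERERETMzMzMzMzMzMzERERERERERERERERERERERERERERERMzMzMzMzMzMzEREREREREREREREREREREREREREREREzMzMzMzMzMzERERERERERERERERERERERERERERERERMzMzMzMzMzMRERERERERERERERERERERERERERERERETMzMzMzMzMRERERERERERERERERERERERERERERERERETMzMzMzMREREREREREREREREREREREREREREREREREREREREREREREREREREREREREREREREREREREREREREREREREREREREREREREREREREREREREREREREREREREREREREREREREREREREREREREREREREREREREREREREREREREREREREREREREREREREREREREREREREREREREREREREREREREREREREREREREREREREREREREREREREREREREREREREREREREREREREREREREREREREREREREhERERERERERERERERERERERERERERERERERERERERIiERERERERERERERERERERERERERERERERERERERERIiIRERERERERERERERERERERERERESIhEREREREREREiIhERERERERERERERERERERERERESIiIiEREREREREiIiERERERERERERERERERERERERESIiIiIiIREREREiIiIRERERERERERERERERERERERERIiIiIiIiIREREiIiIhERERERERERERERERERERERERIiIiIiIiIiIhEiIiIiEREREREREREREREREREREREREiIiIiIiIiIiIiIiIiIREREREREREREREREREREREREiIiIiIiIiIiIiIiIiIhEREREREREREREREREREREREiIiIiIiIiIiIiIiIiIiEREREREREREREREREREREREiIiIiIiIiIiIiIiIiIiIRERERERERERERERERERERESIiIiIiIiIiIiIiIiIiIhERERERERERERERERERERESIiIiIiIiIiIiIiIiIiIiERERERERERERERERERERERIiIiIiIiIiIiIiIiIiIiIREREREREREREREREREREREiIiIiIiIiIiIiIiIiIiIhERERERERERERERERERERERIiIiIiIiIiIiIiIiIiIiEREREREREREREREREREREREiIiIiIiIiIiIiIiIiIiIRERERERERERERERERERERESIiIiIiIiIiIiIiIiIiIhERERERERERERERERERERERIiIiIiIiIiIiIiIiIiIiERERERERERERERERERERERESIiIiIiIiIiIiIiIiIiIRERERERERERERERERERERERIiIiIiIiIiIiIiIiIiIhERERERERERERERERERERERESIiIiIiIiIiIiIiIiIiERERERERERERERERERERERERIiIiIiIiIiIiIiIiIiIREREREREREREREREREREREREiIiIiIiIiIiIiIiIiIhERERERERERERERERERERERERIiIiIiIiIiIiIiIiIiEREREREREREREREREREREREREiIiIiIiIiIiIiIiIiIRERERERERERERERERERERERERIiIiIiIiIiIiIiIiIhERERERERERERERERERERERERESIiIiIiIiIiIiIiIiERERERERERERERERERERERERERIiIiIiIiIiIiIiIiIRERERERERERERERERERERERERESIiIiIiIiIiIiIiIhERERERERERERERERERERERERERIiIiIiIiIiIiIiIiEREREREREREREREREREREREREREiIiIiIiIiIiIiIiIRERERERERERERERERERERERERESIiIiIiIiIiIiIiIhERERERERERERERERERERERERESIiIiIiIiIiIiIiIiERERERERERERERERERERERERESIiIiIiIiIiIiIiIiIRERERERERERERERERERERERESIiIiIiIiIiIiIiIiIhERERERERERERERERERERERESIiIiIiIiIiIiIiIiIi"/>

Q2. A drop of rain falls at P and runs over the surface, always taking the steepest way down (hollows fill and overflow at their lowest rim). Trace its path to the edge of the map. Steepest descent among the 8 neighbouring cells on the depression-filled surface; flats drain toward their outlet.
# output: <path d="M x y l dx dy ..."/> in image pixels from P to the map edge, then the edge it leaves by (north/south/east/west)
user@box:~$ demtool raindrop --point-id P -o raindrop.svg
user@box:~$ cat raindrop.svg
<path d="M302 106l-4-4 0-20 1-1 0-9-18-18-4-3-13-12"/>
exit: north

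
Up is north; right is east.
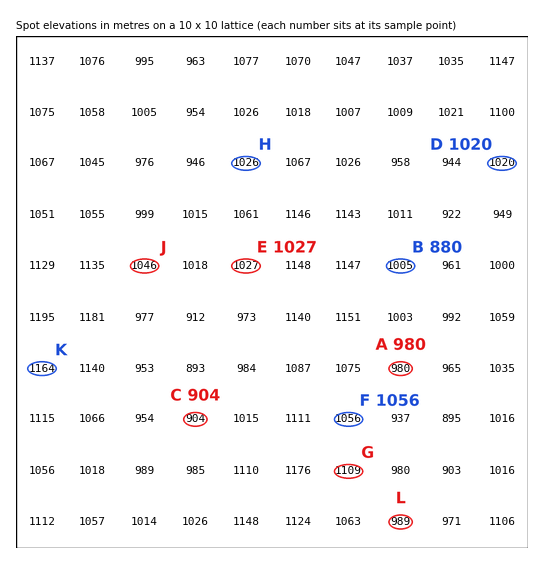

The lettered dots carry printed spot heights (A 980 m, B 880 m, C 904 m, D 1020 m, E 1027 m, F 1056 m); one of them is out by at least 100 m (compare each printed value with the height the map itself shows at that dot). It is B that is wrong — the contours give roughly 1005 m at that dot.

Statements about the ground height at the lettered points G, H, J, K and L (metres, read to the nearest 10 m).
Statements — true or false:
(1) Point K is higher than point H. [true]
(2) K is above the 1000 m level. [true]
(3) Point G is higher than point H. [true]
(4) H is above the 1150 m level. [false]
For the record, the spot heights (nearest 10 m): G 1110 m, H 1030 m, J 1050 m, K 1160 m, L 990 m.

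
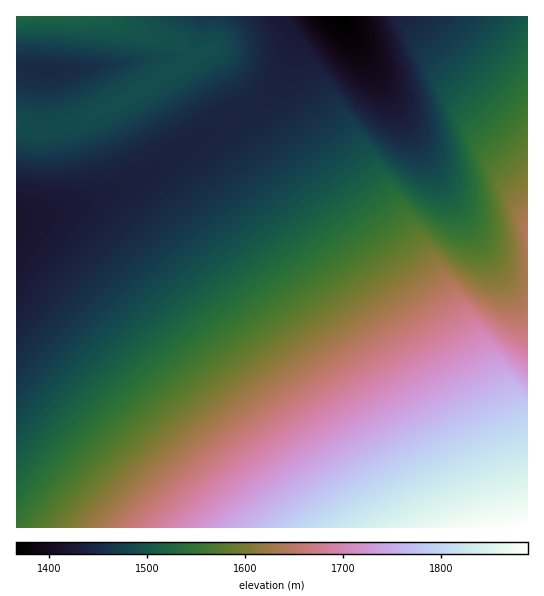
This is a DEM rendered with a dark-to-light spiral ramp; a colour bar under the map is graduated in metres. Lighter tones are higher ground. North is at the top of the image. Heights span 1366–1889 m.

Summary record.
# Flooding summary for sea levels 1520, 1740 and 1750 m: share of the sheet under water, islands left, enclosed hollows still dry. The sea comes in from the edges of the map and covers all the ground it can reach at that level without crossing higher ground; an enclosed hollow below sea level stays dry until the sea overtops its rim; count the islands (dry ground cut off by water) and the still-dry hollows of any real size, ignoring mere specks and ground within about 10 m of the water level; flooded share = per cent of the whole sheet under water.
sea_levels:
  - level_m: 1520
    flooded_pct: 49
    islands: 0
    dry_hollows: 0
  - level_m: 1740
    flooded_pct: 89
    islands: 0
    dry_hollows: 0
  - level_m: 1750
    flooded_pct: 90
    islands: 0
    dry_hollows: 0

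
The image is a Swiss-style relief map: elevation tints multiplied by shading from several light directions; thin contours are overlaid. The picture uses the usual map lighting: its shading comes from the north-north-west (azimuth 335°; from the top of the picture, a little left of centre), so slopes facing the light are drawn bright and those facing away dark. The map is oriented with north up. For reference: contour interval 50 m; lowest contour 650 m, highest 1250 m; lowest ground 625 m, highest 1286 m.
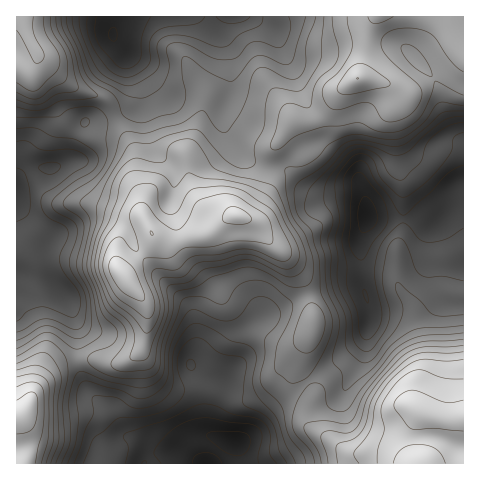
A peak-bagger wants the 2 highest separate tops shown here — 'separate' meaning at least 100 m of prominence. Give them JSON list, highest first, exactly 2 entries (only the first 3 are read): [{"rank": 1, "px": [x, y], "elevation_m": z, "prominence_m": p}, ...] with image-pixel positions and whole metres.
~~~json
[{"rank": 1, "px": [123, 274], "elevation_m": 1284, "prominence_m": 309}, {"rank": 2, "px": [357, 78], "elevation_m": 1200, "prominence_m": 191}]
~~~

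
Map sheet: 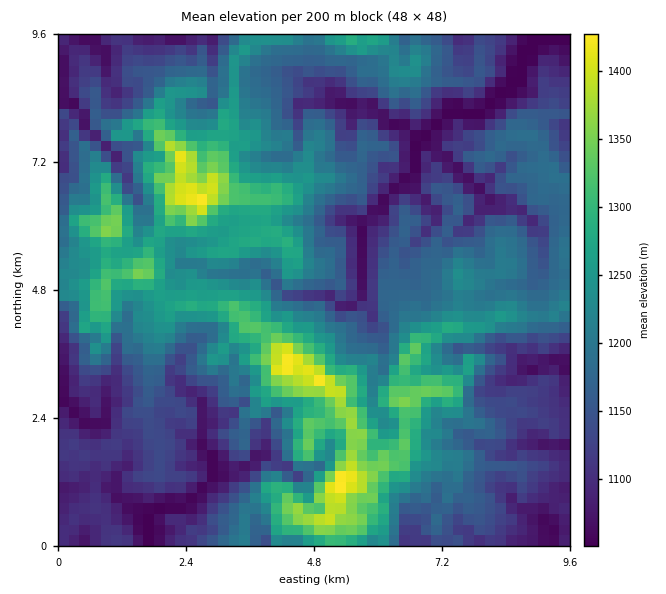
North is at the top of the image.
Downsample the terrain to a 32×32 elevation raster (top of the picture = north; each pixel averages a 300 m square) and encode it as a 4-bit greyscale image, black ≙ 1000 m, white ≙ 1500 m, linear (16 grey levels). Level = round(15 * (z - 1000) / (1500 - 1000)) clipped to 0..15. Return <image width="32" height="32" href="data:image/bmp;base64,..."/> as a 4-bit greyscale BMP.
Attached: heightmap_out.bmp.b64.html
<image width="32" height="32" href="data:image/bmp;base64,Qk12AgAAAAAAAHYAAAAoAAAAIAAAACAAAAABAAQAAAAAAAACAAATCwAAEwsAABAAAAAAAAAAAAAAABEREQAiIiIAMzMzAERERABVVVUAZmZmAHd3dwCIiIgAmZmZAKqqqgC7u7sAzMzMAN3d3QDu7u4A////ADIzMiNEVld4mZd0NEQzMiIzMyIjNFZYq8u5hEVERDIiMzMiIiNGaLqsqoVVVVQzIyMyMzMiNHmXvcuHZWVDNDIzMjREMiJGRYzLqXZmVEQzMzM0QzI0I2lpuqqHZlREMzMzNEQiRTR6iLmKh2VEMyMyI0RDMkVFepq5eYdmZUNDIjNERDNFdnibqIqXdlREMyMzRUMzVYmqvJeaqqZERDMjM0VTRVaLzMqXeZmIUzMzJFRVVFdnm9yod2mXZ2QyIjR1ZmVWd5u5hlVYp2VEQ0NHhmd2VXmqiHZUVoiIdmVVR5hniIial3ZkQ1Zmd3d2ZmeYd4iIiIZEQzNVVmZmZmZ3mZmHh3Z1ZlUzVVVnZmVWd4mahmZmVodlM1VVZmZlVmeIiYd4iIeHVTNFRVZWZUZoqoeIiIiJhlQjRUREVlRFaZqGmbmIiHZTMjVTVDRDRVaJZpzMqZmHVEMkM1UiNVVWh0eszKmZh3ZUMiRDJFVWRXVIm7uod3dmVDMjI0RVZUVjV5yql2ZnZVVTIjRVVVRENmeqiIh2ZmRFQyIzRWZUQlV5l3eHdkVUNCIyIiRVVCNDRodVh2VDMiI0UyIiNEQkQ0RndnZlRDNEZmREMiJEIzNFVmVmVUREVmd1VEMiMyMjREREZ2VVVmZmdURDIjIyIzMyM1d3ZmeIdmVDRCIi"/>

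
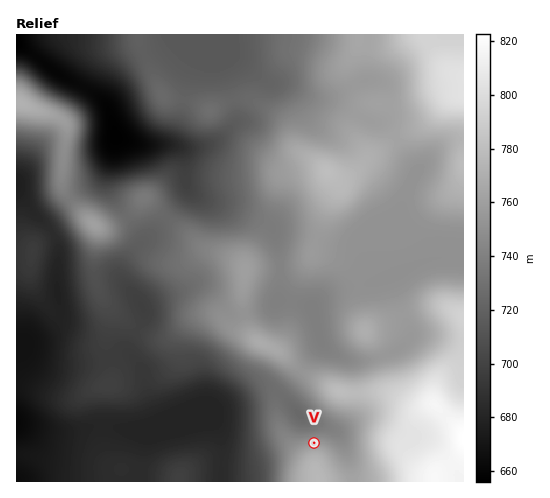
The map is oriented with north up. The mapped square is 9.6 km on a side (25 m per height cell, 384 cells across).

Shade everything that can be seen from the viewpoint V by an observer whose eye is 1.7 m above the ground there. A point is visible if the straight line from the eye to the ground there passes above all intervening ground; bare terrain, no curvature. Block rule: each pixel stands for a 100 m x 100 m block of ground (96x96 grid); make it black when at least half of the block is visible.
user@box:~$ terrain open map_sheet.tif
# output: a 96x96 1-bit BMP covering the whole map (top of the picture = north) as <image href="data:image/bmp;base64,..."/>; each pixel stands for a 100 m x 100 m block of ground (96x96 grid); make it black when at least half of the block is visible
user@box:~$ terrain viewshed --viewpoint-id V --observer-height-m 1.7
<image width="96" height="96" href="data:image/bmp;base64,Qk2+BAAAAAAAAD4AAAAoAAAAYAAAAGAAAAABAAEAAAAAAIAEAAATCwAAEwsAAAIAAAAAAAAA////AAAAAADB/4AAAAAAAAAA+ADj//AAAAAAAAAB+AD///4AAAAAAAAH8AD///+AAAAAAAAP8AD////AAAAAAAAfwAD////gAAAAAAA/gAD////gAAAAAAB/gAD////wAAAAA4D/AAD////wAAAAP8P/AAD////wAAAAf///AADj///4AAAA////AACB///4AAAA////gAAAf//4AAAA////wAAAP//8AAAB////4AAAP//8AAAB////8AAAH//+AAAB////+AAAH//+AAAB/////gAAD///AAAD/////gAAB///gAAH////AAAAAf//4AAP//AMAAAAAP//8AAf/8AAAAAAAH///AB//wAAAAAAAH///gP//gAAAAAAAH///////AAAAAAAAH//////+AAAAAAAAP//////+AAAAAAAAf//////8AAAAAAAAf//////8AAAAAAAAP//////AAAAAAAAAP/////4AAAAAAAAAH/h//8AAAAAAAAAAH/A//4AAAAAAAAAAH/AP/gAAAAAAAAAAH/AH+AAAAAAAAAAAH+AD4AAAAAAAAAAAH+AAAAAAAAAAACAAH+AAAAAAAAAAADAAH8AAAAAAAAAAAD4AH8AAAAAAAAAAAD4AH8AAAAAAAAAAAD4AH4AAAAAAAAAAAD4AP4AAAAAAAAAAAD4APwAAAAAAAAAAAD4APwAAAAAAAAAAAD4APgAAAAAAAAAAAD4APgAAAAAAAAAAAA4APgAAAAAAAAAAAA4AfgAAAAAAAAAAAA4AfgAAAAAAAAAAAAYAfwAAAAAAAAAAAAQAf4AAAAAAAAAAAAAAf4AAAAAAAAAAAAAAf4AAAAAAAAAAAAAAf4AAAAAAAAAAAAAAP4AAAAAAAAAAAAAAH4AAAAAAAAAAAAAABwAAAAAAAAAAAAAAAAAAAAAAAAAAAAAAAAAAAAAAAAAAAAAAAAAAAAAAAAAAAAAAAAAAAAAAAAAAAAAAAAAAAAD/gAAAAAAAAAAAAAD/4AAAAAAAAAAAAAH/4AAAAAAAAAAAAAH/8AAAAAAEAAAAAAH/8AAAAAAOAAAAAAAf8AAAAAAOAAAAAAAfgAAAAAAOAAAAAAAfgAAAAAAOAAAAAAAfAAAAAAAOAAAAAAAMAAAAAAAOAAAAAAAAAAAAAAAOAAAAAAAAAAAAAAAOAAAAAAAAAAAAAAAOAAAAAAAAAAAAAAAOAAAAAAAAAAAAAAf+AAAAAAAAAAAAAD/+AAAAAAAAAAAAAD/wAAAAAAAAAAAAAD+AAAAAAAAAAAAAADwAAAAAAAAAAAAAAAAAAAAAAAAAAAAAAAAAAAAAAAAAAAAAAAAAAAAAAAAAAAAAAAAAAAAAAAAAAAAAAAAAAAAAAAAAAAAAAAAAAAAAAAAAAAAAAAAAAAAAAAAAAAAAAAAAAAAAAAAAAAAAAAAAAAAAAAAAAAAAAAAAAAAAAAAAAAAAAAAAAAAAAAAAAAAAAAAAAAAAAAAAAAAAAAAAAAAAAAAAAAAAAAAAAAAAAAAAAAAAAAAAAAAAAAAAAAAAAA="/>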